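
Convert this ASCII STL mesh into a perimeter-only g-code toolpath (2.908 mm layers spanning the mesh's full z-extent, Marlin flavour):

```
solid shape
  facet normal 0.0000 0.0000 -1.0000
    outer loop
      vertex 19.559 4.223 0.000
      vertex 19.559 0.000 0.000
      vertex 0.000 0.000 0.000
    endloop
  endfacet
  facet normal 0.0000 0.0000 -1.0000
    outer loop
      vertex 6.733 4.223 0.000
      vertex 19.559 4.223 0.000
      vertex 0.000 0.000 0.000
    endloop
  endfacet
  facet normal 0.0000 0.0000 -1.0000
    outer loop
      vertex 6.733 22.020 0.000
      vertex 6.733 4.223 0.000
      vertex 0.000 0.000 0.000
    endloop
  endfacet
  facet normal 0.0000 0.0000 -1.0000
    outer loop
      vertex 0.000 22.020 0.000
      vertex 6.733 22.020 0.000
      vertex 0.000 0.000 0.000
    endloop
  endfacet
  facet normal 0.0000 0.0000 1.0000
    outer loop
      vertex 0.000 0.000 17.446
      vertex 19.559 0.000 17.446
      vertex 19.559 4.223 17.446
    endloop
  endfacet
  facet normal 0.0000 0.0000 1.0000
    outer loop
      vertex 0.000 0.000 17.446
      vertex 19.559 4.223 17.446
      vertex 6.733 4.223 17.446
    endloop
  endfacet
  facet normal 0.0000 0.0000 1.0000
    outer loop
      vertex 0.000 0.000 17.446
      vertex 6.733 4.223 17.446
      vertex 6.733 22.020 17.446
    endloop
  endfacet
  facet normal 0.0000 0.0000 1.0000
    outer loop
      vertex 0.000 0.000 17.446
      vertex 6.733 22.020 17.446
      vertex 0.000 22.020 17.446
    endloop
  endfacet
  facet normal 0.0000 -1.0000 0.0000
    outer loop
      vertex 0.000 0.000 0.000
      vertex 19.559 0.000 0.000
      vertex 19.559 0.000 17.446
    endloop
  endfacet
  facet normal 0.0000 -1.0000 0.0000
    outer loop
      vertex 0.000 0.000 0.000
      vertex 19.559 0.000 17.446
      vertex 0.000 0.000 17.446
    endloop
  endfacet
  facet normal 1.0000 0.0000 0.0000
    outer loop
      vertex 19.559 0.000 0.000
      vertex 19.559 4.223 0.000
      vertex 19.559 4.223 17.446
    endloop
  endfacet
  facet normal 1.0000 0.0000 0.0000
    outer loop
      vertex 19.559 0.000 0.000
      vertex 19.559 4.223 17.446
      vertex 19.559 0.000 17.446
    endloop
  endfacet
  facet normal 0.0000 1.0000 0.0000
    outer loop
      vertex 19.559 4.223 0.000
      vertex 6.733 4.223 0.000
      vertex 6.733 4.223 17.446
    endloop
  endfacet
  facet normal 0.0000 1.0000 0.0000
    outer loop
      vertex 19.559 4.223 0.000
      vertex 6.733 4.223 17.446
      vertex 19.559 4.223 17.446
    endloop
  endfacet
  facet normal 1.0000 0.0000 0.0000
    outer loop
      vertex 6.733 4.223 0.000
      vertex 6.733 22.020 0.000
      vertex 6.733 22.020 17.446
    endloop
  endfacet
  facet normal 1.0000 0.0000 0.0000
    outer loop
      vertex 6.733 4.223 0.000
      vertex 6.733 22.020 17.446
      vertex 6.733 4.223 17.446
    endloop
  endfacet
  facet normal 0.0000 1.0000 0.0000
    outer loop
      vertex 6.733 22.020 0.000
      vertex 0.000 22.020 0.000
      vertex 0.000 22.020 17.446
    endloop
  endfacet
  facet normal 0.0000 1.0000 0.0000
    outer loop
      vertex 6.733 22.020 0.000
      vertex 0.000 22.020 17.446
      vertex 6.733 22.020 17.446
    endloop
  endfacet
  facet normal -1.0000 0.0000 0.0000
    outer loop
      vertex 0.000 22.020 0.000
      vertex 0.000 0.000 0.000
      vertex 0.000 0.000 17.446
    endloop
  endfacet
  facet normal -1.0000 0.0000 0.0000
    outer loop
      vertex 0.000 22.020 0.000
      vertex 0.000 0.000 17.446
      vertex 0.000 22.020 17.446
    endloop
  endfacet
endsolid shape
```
; perimeter-only toolpath
G21 ; units = mm
G90 ; absolute positioning
G28 ; home
; layer 1
G0 Z2.908
G0 X0.000 Y0.000
G1 X19.559 Y0.000
G1 X19.559 Y4.223
G1 X6.733 Y4.223
G1 X6.733 Y22.020
G1 X0.000 Y22.020
G1 X0.000 Y0.000
; layer 2
G0 Z5.815
G0 X0.000 Y0.000
G1 X19.559 Y0.000
G1 X19.559 Y4.223
G1 X6.733 Y4.223
G1 X6.733 Y22.020
G1 X0.000 Y22.020
G1 X0.000 Y0.000
; layer 3
G0 Z8.723
G0 X0.000 Y0.000
G1 X19.559 Y0.000
G1 X19.559 Y4.223
G1 X6.733 Y4.223
G1 X6.733 Y22.020
G1 X0.000 Y22.020
G1 X0.000 Y0.000
; layer 4
G0 Z11.631
G0 X0.000 Y0.000
G1 X19.559 Y0.000
G1 X19.559 Y4.223
G1 X6.733 Y4.223
G1 X6.733 Y22.020
G1 X0.000 Y22.020
G1 X0.000 Y0.000
; layer 5
G0 Z14.538
G0 X0.000 Y0.000
G1 X19.559 Y0.000
G1 X19.559 Y4.223
G1 X6.733 Y4.223
G1 X6.733 Y22.020
G1 X0.000 Y22.020
G1 X0.000 Y0.000
; layer 6
G0 Z17.446
G0 X0.000 Y0.000
G1 X19.559 Y0.000
G1 X19.559 Y4.223
G1 X6.733 Y4.223
G1 X6.733 Y22.020
G1 X0.000 Y22.020
G1 X0.000 Y0.000
M2 ; end

The solid is an L-shaped prism: outer 19.6 × 22 mm, arm thicknesses ≈ 4.22 mm (horizontal) and 6.73 mm (vertical), extruded 17.4 mm in z. Slicing at Δz = 2.908 mm — 6 equal slices spanning the solid's height, so layer i sits at z = i·h/6 — gives 6 non-empty perimeters. Each is a 6-segment closed polygon; G0 lifts to the layer z and rapids to the start vertex, then G1 traces the edges.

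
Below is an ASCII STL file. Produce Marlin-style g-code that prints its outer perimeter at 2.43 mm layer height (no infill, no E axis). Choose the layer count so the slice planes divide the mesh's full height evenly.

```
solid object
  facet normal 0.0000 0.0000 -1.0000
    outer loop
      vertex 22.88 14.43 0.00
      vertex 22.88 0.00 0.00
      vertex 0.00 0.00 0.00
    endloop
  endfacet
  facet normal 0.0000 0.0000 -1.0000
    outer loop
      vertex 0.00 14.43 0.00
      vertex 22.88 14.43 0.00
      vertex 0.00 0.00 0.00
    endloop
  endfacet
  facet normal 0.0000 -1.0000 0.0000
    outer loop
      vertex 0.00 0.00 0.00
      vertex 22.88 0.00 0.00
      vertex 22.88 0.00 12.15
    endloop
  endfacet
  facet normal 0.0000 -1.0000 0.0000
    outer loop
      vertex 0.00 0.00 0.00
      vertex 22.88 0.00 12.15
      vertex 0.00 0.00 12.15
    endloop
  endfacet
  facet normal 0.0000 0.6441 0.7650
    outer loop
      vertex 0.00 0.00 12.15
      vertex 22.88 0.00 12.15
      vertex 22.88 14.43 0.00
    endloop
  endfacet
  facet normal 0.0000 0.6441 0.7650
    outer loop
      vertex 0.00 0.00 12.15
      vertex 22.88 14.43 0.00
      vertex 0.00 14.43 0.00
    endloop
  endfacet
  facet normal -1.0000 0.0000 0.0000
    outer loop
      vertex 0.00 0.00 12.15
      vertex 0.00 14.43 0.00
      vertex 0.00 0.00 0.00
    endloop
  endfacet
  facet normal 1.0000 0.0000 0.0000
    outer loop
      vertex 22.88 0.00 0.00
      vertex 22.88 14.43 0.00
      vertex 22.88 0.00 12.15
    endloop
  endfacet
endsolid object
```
; perimeter-only toolpath
G21 ; units = mm
G90 ; absolute positioning
G28 ; home
; layer 1
G0 Z2.43
G0 X0.00 Y0.00
G1 X22.88 Y0.00
G1 X22.88 Y11.54
G1 X0.00 Y11.54
G1 X0.00 Y0.00
; layer 2
G0 Z4.86
G0 X0.00 Y0.00
G1 X22.88 Y0.00
G1 X22.88 Y8.66
G1 X0.00 Y8.66
G1 X0.00 Y0.00
; layer 3
G0 Z7.29
G0 X0.00 Y0.00
G1 X22.88 Y0.00
G1 X22.88 Y5.77
G1 X0.00 Y5.77
G1 X0.00 Y0.00
; layer 4
G0 Z9.72
G0 X0.00 Y0.00
G1 X22.88 Y0.00
G1 X22.88 Y2.89
G1 X0.00 Y2.89
G1 X0.00 Y0.00
M2 ; end

The solid is a wedge (ramp): 22.9 × 14.4 mm base, rising to 12.2 mm along the y=0 edge and sloping linearly to z=0 at y=14.4. Slicing at Δz = 2.43 mm — 5 equal slices spanning the solid's height, so layer i sits at z = i·h/5 — gives 4 non-empty perimeters. Each is a 4-segment closed polygon; G0 lifts to the layer z and rapids to the start vertex, then G1 traces the edges. The cross-section shrinks linearly with z (the slice at the apex is degenerate and omitted).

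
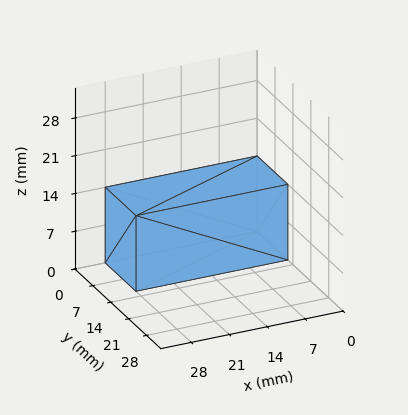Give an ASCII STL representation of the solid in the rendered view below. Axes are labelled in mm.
Reading the render: the shape is a rectangular box, roughly 28 × 12 mm footprint and 14 mm tall (dimensions read to the nearest mm from the axis ticks). For the STL, each face is triangulated and given an outward normal.

solid part
  facet normal 0.0000 0.0000 -1.0000
    outer loop
      vertex 28.00 12.00 0.00
      vertex 28.00 0.00 0.00
      vertex 0.00 0.00 0.00
    endloop
  endfacet
  facet normal 0.0000 0.0000 -1.0000
    outer loop
      vertex 0.00 12.00 0.00
      vertex 28.00 12.00 0.00
      vertex 0.00 0.00 0.00
    endloop
  endfacet
  facet normal 0.0000 0.0000 1.0000
    outer loop
      vertex 0.00 0.00 14.00
      vertex 28.00 0.00 14.00
      vertex 28.00 12.00 14.00
    endloop
  endfacet
  facet normal 0.0000 0.0000 1.0000
    outer loop
      vertex 0.00 0.00 14.00
      vertex 28.00 12.00 14.00
      vertex 0.00 12.00 14.00
    endloop
  endfacet
  facet normal 0.0000 -1.0000 0.0000
    outer loop
      vertex 0.00 0.00 0.00
      vertex 28.00 0.00 0.00
      vertex 28.00 0.00 14.00
    endloop
  endfacet
  facet normal 0.0000 -1.0000 0.0000
    outer loop
      vertex 0.00 0.00 0.00
      vertex 28.00 0.00 14.00
      vertex 0.00 0.00 14.00
    endloop
  endfacet
  facet normal 0.0000 1.0000 0.0000
    outer loop
      vertex 28.00 12.00 14.00
      vertex 28.00 12.00 0.00
      vertex 0.00 12.00 0.00
    endloop
  endfacet
  facet normal 0.0000 1.0000 0.0000
    outer loop
      vertex 0.00 12.00 14.00
      vertex 28.00 12.00 14.00
      vertex 0.00 12.00 0.00
    endloop
  endfacet
  facet normal -1.0000 0.0000 0.0000
    outer loop
      vertex 0.00 12.00 14.00
      vertex 0.00 12.00 0.00
      vertex 0.00 0.00 0.00
    endloop
  endfacet
  facet normal -1.0000 0.0000 0.0000
    outer loop
      vertex 0.00 0.00 14.00
      vertex 0.00 12.00 14.00
      vertex 0.00 0.00 0.00
    endloop
  endfacet
  facet normal 1.0000 0.0000 0.0000
    outer loop
      vertex 28.00 0.00 0.00
      vertex 28.00 12.00 0.00
      vertex 28.00 12.00 14.00
    endloop
  endfacet
  facet normal 1.0000 0.0000 0.0000
    outer loop
      vertex 28.00 0.00 0.00
      vertex 28.00 12.00 14.00
      vertex 28.00 0.00 14.00
    endloop
  endfacet
endsolid part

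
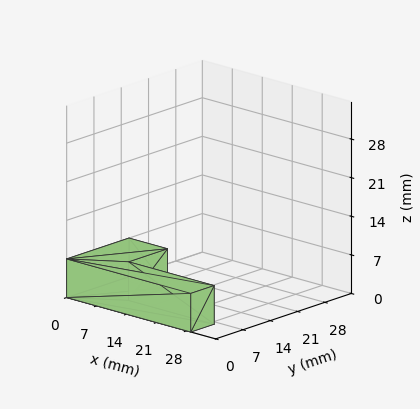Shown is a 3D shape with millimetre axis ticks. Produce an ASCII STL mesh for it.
Reading the render: the shape is an L-shaped prism: outer 29 × 16 mm, arm thicknesses ≈ 6 mm (horizontal) and 9 mm (vertical), extruded 7 mm in z (dimensions read to the nearest mm from the axis ticks). For the STL, each face is triangulated and given an outward normal.

solid part
  facet normal 0.0000 0.0000 -1.0000
    outer loop
      vertex 29.0 6.0 0.0
      vertex 29.0 0.0 0.0
      vertex 0.0 0.0 0.0
    endloop
  endfacet
  facet normal 0.0000 0.0000 -1.0000
    outer loop
      vertex 9.0 6.0 0.0
      vertex 29.0 6.0 0.0
      vertex 0.0 0.0 0.0
    endloop
  endfacet
  facet normal 0.0000 0.0000 -1.0000
    outer loop
      vertex 9.0 16.0 0.0
      vertex 9.0 6.0 0.0
      vertex 0.0 0.0 0.0
    endloop
  endfacet
  facet normal 0.0000 0.0000 -1.0000
    outer loop
      vertex 0.0 16.0 0.0
      vertex 9.0 16.0 0.0
      vertex 0.0 0.0 0.0
    endloop
  endfacet
  facet normal 0.0000 0.0000 1.0000
    outer loop
      vertex 0.0 0.0 7.0
      vertex 29.0 0.0 7.0
      vertex 29.0 6.0 7.0
    endloop
  endfacet
  facet normal 0.0000 0.0000 1.0000
    outer loop
      vertex 0.0 0.0 7.0
      vertex 29.0 6.0 7.0
      vertex 9.0 6.0 7.0
    endloop
  endfacet
  facet normal 0.0000 0.0000 1.0000
    outer loop
      vertex 0.0 0.0 7.0
      vertex 9.0 6.0 7.0
      vertex 9.0 16.0 7.0
    endloop
  endfacet
  facet normal 0.0000 0.0000 1.0000
    outer loop
      vertex 0.0 0.0 7.0
      vertex 9.0 16.0 7.0
      vertex 0.0 16.0 7.0
    endloop
  endfacet
  facet normal 0.0000 -1.0000 0.0000
    outer loop
      vertex 0.0 0.0 0.0
      vertex 29.0 0.0 0.0
      vertex 29.0 0.0 7.0
    endloop
  endfacet
  facet normal 0.0000 -1.0000 0.0000
    outer loop
      vertex 0.0 0.0 0.0
      vertex 29.0 0.0 7.0
      vertex 0.0 0.0 7.0
    endloop
  endfacet
  facet normal 1.0000 0.0000 0.0000
    outer loop
      vertex 29.0 0.0 0.0
      vertex 29.0 6.0 0.0
      vertex 29.0 6.0 7.0
    endloop
  endfacet
  facet normal 1.0000 0.0000 0.0000
    outer loop
      vertex 29.0 0.0 0.0
      vertex 29.0 6.0 7.0
      vertex 29.0 0.0 7.0
    endloop
  endfacet
  facet normal 0.0000 1.0000 0.0000
    outer loop
      vertex 29.0 6.0 0.0
      vertex 9.0 6.0 0.0
      vertex 9.0 6.0 7.0
    endloop
  endfacet
  facet normal 0.0000 1.0000 0.0000
    outer loop
      vertex 29.0 6.0 0.0
      vertex 9.0 6.0 7.0
      vertex 29.0 6.0 7.0
    endloop
  endfacet
  facet normal 1.0000 0.0000 0.0000
    outer loop
      vertex 9.0 6.0 0.0
      vertex 9.0 16.0 0.0
      vertex 9.0 16.0 7.0
    endloop
  endfacet
  facet normal 1.0000 0.0000 0.0000
    outer loop
      vertex 9.0 6.0 0.0
      vertex 9.0 16.0 7.0
      vertex 9.0 6.0 7.0
    endloop
  endfacet
  facet normal 0.0000 1.0000 0.0000
    outer loop
      vertex 9.0 16.0 0.0
      vertex 0.0 16.0 0.0
      vertex 0.0 16.0 7.0
    endloop
  endfacet
  facet normal 0.0000 1.0000 0.0000
    outer loop
      vertex 9.0 16.0 0.0
      vertex 0.0 16.0 7.0
      vertex 9.0 16.0 7.0
    endloop
  endfacet
  facet normal -1.0000 0.0000 0.0000
    outer loop
      vertex 0.0 16.0 0.0
      vertex 0.0 0.0 0.0
      vertex 0.0 0.0 7.0
    endloop
  endfacet
  facet normal -1.0000 0.0000 0.0000
    outer loop
      vertex 0.0 16.0 0.0
      vertex 0.0 0.0 7.0
      vertex 0.0 16.0 7.0
    endloop
  endfacet
endsolid part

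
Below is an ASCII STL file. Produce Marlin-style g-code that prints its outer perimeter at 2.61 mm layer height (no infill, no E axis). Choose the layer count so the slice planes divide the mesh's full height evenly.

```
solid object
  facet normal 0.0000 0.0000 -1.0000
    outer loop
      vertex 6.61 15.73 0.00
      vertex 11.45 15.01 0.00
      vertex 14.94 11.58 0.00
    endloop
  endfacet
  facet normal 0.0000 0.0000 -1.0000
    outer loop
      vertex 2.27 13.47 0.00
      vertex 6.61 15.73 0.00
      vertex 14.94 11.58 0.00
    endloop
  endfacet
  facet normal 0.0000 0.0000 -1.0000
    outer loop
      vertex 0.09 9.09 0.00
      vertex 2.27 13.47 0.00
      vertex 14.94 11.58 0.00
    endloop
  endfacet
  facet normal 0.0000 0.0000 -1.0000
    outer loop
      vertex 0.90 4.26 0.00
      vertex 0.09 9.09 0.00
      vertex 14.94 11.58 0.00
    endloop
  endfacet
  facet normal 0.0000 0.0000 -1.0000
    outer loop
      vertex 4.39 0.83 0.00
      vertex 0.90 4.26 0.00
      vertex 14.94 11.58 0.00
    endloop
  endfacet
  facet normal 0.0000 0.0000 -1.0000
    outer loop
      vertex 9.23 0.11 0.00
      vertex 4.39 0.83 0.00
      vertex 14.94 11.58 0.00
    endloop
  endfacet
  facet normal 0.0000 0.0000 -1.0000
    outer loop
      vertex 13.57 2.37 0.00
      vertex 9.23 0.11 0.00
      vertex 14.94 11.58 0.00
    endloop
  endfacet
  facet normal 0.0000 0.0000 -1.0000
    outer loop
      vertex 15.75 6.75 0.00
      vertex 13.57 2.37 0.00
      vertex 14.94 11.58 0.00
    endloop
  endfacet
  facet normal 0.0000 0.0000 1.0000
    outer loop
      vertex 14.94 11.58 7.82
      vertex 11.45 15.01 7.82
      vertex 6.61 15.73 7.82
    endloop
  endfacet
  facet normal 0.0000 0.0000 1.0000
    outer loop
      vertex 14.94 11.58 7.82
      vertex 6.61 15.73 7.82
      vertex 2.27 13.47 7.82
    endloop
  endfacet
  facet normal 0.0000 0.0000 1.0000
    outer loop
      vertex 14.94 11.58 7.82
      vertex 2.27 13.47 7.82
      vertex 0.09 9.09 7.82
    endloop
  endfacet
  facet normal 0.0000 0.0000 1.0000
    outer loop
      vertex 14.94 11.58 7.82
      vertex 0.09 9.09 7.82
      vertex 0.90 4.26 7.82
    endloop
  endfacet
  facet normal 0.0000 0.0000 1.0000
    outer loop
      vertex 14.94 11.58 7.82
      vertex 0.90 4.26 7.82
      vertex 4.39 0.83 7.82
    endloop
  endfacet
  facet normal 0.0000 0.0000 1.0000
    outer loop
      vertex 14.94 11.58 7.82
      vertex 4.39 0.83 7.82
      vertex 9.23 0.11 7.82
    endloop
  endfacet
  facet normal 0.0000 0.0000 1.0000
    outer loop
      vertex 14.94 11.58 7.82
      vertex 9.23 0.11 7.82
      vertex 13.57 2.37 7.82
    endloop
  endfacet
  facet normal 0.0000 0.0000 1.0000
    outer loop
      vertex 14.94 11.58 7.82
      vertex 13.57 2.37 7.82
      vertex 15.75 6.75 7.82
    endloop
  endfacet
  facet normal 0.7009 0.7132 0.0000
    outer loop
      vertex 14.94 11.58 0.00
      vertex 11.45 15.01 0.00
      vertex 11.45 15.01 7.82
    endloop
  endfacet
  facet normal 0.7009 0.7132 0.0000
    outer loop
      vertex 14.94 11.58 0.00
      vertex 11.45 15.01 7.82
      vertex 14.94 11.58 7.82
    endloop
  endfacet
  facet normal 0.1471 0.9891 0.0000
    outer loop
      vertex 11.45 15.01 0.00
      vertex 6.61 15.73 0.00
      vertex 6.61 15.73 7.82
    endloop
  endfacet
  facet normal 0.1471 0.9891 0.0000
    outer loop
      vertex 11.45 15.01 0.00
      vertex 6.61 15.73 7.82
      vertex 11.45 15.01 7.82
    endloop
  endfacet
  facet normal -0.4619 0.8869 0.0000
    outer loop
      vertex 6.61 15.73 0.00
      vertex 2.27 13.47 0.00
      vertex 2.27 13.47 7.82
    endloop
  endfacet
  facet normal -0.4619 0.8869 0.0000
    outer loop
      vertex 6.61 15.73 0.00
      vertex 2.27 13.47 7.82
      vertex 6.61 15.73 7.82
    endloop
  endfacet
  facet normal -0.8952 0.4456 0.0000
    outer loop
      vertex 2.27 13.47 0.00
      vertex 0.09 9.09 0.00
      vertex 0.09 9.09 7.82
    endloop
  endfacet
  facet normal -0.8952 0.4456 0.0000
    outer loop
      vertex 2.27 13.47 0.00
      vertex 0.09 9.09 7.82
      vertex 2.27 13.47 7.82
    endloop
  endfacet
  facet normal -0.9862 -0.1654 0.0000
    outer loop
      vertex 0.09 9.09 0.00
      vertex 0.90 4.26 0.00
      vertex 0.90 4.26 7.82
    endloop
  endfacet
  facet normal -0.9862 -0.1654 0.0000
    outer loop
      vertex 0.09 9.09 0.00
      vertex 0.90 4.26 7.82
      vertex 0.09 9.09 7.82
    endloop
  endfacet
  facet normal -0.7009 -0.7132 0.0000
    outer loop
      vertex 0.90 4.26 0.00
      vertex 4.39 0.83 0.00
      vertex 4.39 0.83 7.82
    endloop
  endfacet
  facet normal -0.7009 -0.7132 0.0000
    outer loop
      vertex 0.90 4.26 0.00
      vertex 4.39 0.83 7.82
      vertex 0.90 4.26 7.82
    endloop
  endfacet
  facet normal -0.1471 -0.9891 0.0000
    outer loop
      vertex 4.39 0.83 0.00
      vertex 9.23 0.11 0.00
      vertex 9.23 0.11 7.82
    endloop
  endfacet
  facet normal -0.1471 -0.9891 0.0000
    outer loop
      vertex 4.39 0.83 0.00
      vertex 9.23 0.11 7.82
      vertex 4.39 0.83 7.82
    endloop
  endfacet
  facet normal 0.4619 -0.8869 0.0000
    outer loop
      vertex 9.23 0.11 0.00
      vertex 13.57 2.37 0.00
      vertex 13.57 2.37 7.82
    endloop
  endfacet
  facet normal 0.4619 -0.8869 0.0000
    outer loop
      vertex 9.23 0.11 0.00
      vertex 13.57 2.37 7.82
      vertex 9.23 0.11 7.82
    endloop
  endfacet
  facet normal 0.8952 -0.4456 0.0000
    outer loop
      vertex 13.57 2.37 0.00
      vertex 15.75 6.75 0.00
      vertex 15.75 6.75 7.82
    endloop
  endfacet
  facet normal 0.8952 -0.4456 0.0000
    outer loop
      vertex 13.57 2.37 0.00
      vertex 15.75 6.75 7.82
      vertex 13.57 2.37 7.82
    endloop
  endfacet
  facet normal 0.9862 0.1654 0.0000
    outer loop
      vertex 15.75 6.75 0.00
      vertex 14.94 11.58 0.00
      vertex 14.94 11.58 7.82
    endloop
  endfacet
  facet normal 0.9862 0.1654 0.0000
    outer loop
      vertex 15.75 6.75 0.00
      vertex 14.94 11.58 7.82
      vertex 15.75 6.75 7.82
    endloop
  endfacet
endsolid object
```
; perimeter-only toolpath
G21 ; units = mm
G90 ; absolute positioning
G28 ; home
; layer 1
G0 Z2.61
G0 X14.94 Y11.58
G1 X11.45 Y15.01
G1 X6.61 Y15.73
G1 X2.27 Y13.47
G1 X0.09 Y9.09
G1 X0.90 Y4.26
G1 X4.39 Y0.83
G1 X9.23 Y0.11
G1 X13.57 Y2.37
G1 X15.75 Y6.75
G1 X14.94 Y11.58
; layer 2
G0 Z5.21
G0 X14.94 Y11.58
G1 X11.45 Y15.01
G1 X6.61 Y15.73
G1 X2.27 Y13.47
G1 X0.09 Y9.09
G1 X0.90 Y4.26
G1 X4.39 Y0.83
G1 X9.23 Y0.11
G1 X13.57 Y2.37
G1 X15.75 Y6.75
G1 X14.94 Y11.58
; layer 3
G0 Z7.82
G0 X14.94 Y11.58
G1 X11.45 Y15.01
G1 X6.61 Y15.73
G1 X2.27 Y13.47
G1 X0.09 Y9.09
G1 X0.90 Y4.26
G1 X4.39 Y0.83
G1 X9.23 Y0.11
G1 X13.57 Y2.37
G1 X15.75 Y6.75
G1 X14.94 Y11.58
M2 ; end

The solid is a regular 10-sided prism (a cylinder approximated with 10 flat sides), circumscribed radius ≈ 7.92 mm, height ≈ 7.82 mm. Slicing at Δz = 2.61 mm — 3 equal slices spanning the solid's height, so layer i sits at z = i·h/3 — gives 3 non-empty perimeters. Each is a 10-segment closed polygon; G0 lifts to the layer z and rapids to the start vertex, then G1 traces the edges.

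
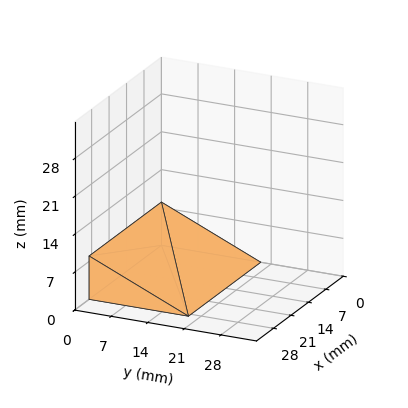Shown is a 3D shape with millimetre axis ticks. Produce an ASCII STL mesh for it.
Reading the render: the shape is a wedge (ramp): 29 × 19 mm base, rising to 8 mm along the y=0 edge and sloping linearly to z=0 at y=19 (dimensions read to the nearest mm from the axis ticks). For the STL, each face is triangulated and given an outward normal.

solid part
  facet normal 0.0000 0.0000 -1.0000
    outer loop
      vertex 29.0 19.0 0.0
      vertex 29.0 0.0 0.0
      vertex 0.0 0.0 0.0
    endloop
  endfacet
  facet normal 0.0000 0.0000 -1.0000
    outer loop
      vertex 0.0 19.0 0.0
      vertex 29.0 19.0 0.0
      vertex 0.0 0.0 0.0
    endloop
  endfacet
  facet normal 0.0000 -1.0000 0.0000
    outer loop
      vertex 0.0 0.0 0.0
      vertex 29.0 0.0 0.0
      vertex 29.0 0.0 8.0
    endloop
  endfacet
  facet normal 0.0000 -1.0000 0.0000
    outer loop
      vertex 0.0 0.0 0.0
      vertex 29.0 0.0 8.0
      vertex 0.0 0.0 8.0
    endloop
  endfacet
  facet normal 0.0000 0.3881 0.9216
    outer loop
      vertex 0.0 0.0 8.0
      vertex 29.0 0.0 8.0
      vertex 29.0 19.0 0.0
    endloop
  endfacet
  facet normal 0.0000 0.3881 0.9216
    outer loop
      vertex 0.0 0.0 8.0
      vertex 29.0 19.0 0.0
      vertex 0.0 19.0 0.0
    endloop
  endfacet
  facet normal -1.0000 0.0000 0.0000
    outer loop
      vertex 0.0 0.0 8.0
      vertex 0.0 19.0 0.0
      vertex 0.0 0.0 0.0
    endloop
  endfacet
  facet normal 1.0000 0.0000 0.0000
    outer loop
      vertex 29.0 0.0 0.0
      vertex 29.0 19.0 0.0
      vertex 29.0 0.0 8.0
    endloop
  endfacet
endsolid part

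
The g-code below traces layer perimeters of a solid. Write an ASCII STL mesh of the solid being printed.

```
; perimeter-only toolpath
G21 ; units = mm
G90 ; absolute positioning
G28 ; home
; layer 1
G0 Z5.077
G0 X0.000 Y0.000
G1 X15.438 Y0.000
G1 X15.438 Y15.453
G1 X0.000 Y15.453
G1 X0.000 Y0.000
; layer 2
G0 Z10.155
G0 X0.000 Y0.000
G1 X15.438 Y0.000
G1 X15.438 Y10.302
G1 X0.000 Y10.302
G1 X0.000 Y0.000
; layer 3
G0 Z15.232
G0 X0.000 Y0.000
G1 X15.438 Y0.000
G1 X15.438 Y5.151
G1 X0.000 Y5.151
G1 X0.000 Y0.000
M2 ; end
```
solid part
  facet normal 0.0000 0.0000 -1.0000
    outer loop
      vertex 15.438 20.604 0.000
      vertex 15.438 0.000 0.000
      vertex 0.000 0.000 0.000
    endloop
  endfacet
  facet normal 0.0000 0.0000 -1.0000
    outer loop
      vertex 0.000 20.604 0.000
      vertex 15.438 20.604 0.000
      vertex 0.000 0.000 0.000
    endloop
  endfacet
  facet normal 0.0000 -1.0000 0.0000
    outer loop
      vertex 0.000 0.000 0.000
      vertex 15.438 0.000 0.000
      vertex 15.438 0.000 20.309
    endloop
  endfacet
  facet normal 0.0000 -1.0000 0.0000
    outer loop
      vertex 0.000 0.000 0.000
      vertex 15.438 0.000 20.309
      vertex 0.000 0.000 20.309
    endloop
  endfacet
  facet normal 0.0000 0.7020 0.7122
    outer loop
      vertex 0.000 0.000 20.309
      vertex 15.438 0.000 20.309
      vertex 15.438 20.604 0.000
    endloop
  endfacet
  facet normal 0.0000 0.7020 0.7122
    outer loop
      vertex 0.000 0.000 20.309
      vertex 15.438 20.604 0.000
      vertex 0.000 20.604 0.000
    endloop
  endfacet
  facet normal -1.0000 0.0000 0.0000
    outer loop
      vertex 0.000 0.000 20.309
      vertex 0.000 20.604 0.000
      vertex 0.000 0.000 0.000
    endloop
  endfacet
  facet normal 1.0000 0.0000 0.0000
    outer loop
      vertex 15.438 0.000 0.000
      vertex 15.438 20.604 0.000
      vertex 15.438 0.000 20.309
    endloop
  endfacet
endsolid part

The G0 Z moves step by Δz≈5.077 mm. The G1 loops shrink linearly with z, so the solid tapers from its base footprint up to z≈20.3. Closing with a flat bottom cap and the tapered top and triangulating gives 8 facets — a wedge (ramp): 15.4 × 20.6 mm base, rising to 20.3 mm along the y=0 edge and sloping linearly to z=0 at y=20.6.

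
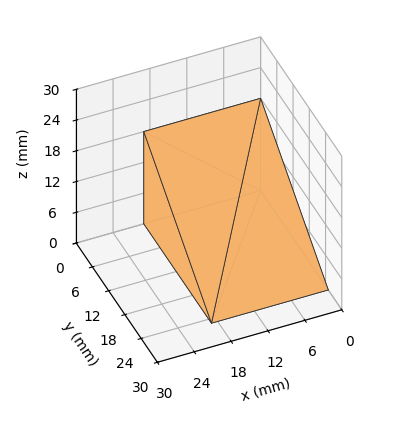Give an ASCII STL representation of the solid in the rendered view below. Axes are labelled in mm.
Reading the render: the shape is a wedge (ramp): 19 × 25 mm base, rising to 18 mm along the y=0 edge and sloping linearly to z=0 at y=25 (dimensions read to the nearest mm from the axis ticks). For the STL, each face is triangulated and given an outward normal.

solid part
  facet normal 0.0000 0.0000 -1.0000
    outer loop
      vertex 19.0 25.0 0.0
      vertex 19.0 0.0 0.0
      vertex 0.0 0.0 0.0
    endloop
  endfacet
  facet normal 0.0000 0.0000 -1.0000
    outer loop
      vertex 0.0 25.0 0.0
      vertex 19.0 25.0 0.0
      vertex 0.0 0.0 0.0
    endloop
  endfacet
  facet normal 0.0000 -1.0000 0.0000
    outer loop
      vertex 0.0 0.0 0.0
      vertex 19.0 0.0 0.0
      vertex 19.0 0.0 18.0
    endloop
  endfacet
  facet normal 0.0000 -1.0000 0.0000
    outer loop
      vertex 0.0 0.0 0.0
      vertex 19.0 0.0 18.0
      vertex 0.0 0.0 18.0
    endloop
  endfacet
  facet normal 0.0000 0.5843 0.8115
    outer loop
      vertex 0.0 0.0 18.0
      vertex 19.0 0.0 18.0
      vertex 19.0 25.0 0.0
    endloop
  endfacet
  facet normal 0.0000 0.5843 0.8115
    outer loop
      vertex 0.0 0.0 18.0
      vertex 19.0 25.0 0.0
      vertex 0.0 25.0 0.0
    endloop
  endfacet
  facet normal -1.0000 0.0000 0.0000
    outer loop
      vertex 0.0 0.0 18.0
      vertex 0.0 25.0 0.0
      vertex 0.0 0.0 0.0
    endloop
  endfacet
  facet normal 1.0000 0.0000 0.0000
    outer loop
      vertex 19.0 0.0 0.0
      vertex 19.0 25.0 0.0
      vertex 19.0 0.0 18.0
    endloop
  endfacet
endsolid part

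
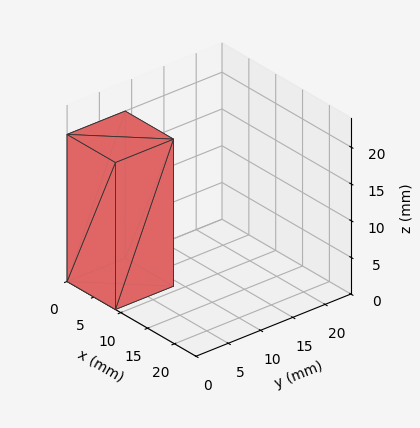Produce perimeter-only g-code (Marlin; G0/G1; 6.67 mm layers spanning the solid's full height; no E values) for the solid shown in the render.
Reading the render: the shape is a rectangular box, roughly 9 × 9 mm footprint and 20 mm tall (dimensions read to the nearest mm from the axis ticks). For the g-code, the solid's height is divided into equal slices at the stated Δz and each level perimeter traced with G1 moves after a G0 lift.

; perimeter-only toolpath
G21 ; units = mm
G90 ; absolute positioning
G28 ; home
; layer 1
G0 Z6.67
G0 X0.00 Y0.00
G1 X9.00 Y0.00
G1 X9.00 Y9.00
G1 X0.00 Y9.00
G1 X0.00 Y0.00
; layer 2
G0 Z13.33
G0 X0.00 Y0.00
G1 X9.00 Y0.00
G1 X9.00 Y9.00
G1 X0.00 Y9.00
G1 X0.00 Y0.00
; layer 3
G0 Z20.00
G0 X0.00 Y0.00
G1 X9.00 Y0.00
G1 X9.00 Y9.00
G1 X0.00 Y9.00
G1 X0.00 Y0.00
M2 ; end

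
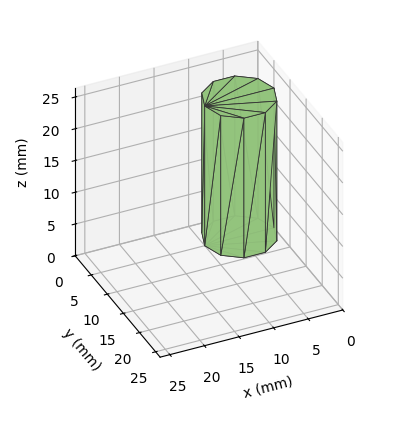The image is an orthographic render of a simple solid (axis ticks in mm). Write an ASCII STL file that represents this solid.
Reading the render: the shape is a regular 10-sided prism (a cylinder approximated with 10 flat sides), circumscribed radius ≈ 5 mm, height ≈ 22 mm (dimensions read to the nearest mm from the axis ticks). For the STL, each face is triangulated and given an outward normal.

solid part
  facet normal 0.0000 0.0000 -1.0000
    outer loop
      vertex 6.55 9.76 0.00
      vertex 9.05 7.94 0.00
      vertex 10.00 5.00 0.00
    endloop
  endfacet
  facet normal 0.0000 0.0000 -1.0000
    outer loop
      vertex 3.45 9.76 0.00
      vertex 6.55 9.76 0.00
      vertex 10.00 5.00 0.00
    endloop
  endfacet
  facet normal 0.0000 0.0000 -1.0000
    outer loop
      vertex 0.95 7.94 0.00
      vertex 3.45 9.76 0.00
      vertex 10.00 5.00 0.00
    endloop
  endfacet
  facet normal 0.0000 0.0000 -1.0000
    outer loop
      vertex 0.00 5.00 0.00
      vertex 0.95 7.94 0.00
      vertex 10.00 5.00 0.00
    endloop
  endfacet
  facet normal 0.0000 0.0000 -1.0000
    outer loop
      vertex 0.95 2.06 0.00
      vertex 0.00 5.00 0.00
      vertex 10.00 5.00 0.00
    endloop
  endfacet
  facet normal 0.0000 0.0000 -1.0000
    outer loop
      vertex 3.45 0.24 0.00
      vertex 0.95 2.06 0.00
      vertex 10.00 5.00 0.00
    endloop
  endfacet
  facet normal 0.0000 0.0000 -1.0000
    outer loop
      vertex 6.55 0.24 0.00
      vertex 3.45 0.24 0.00
      vertex 10.00 5.00 0.00
    endloop
  endfacet
  facet normal 0.0000 0.0000 -1.0000
    outer loop
      vertex 9.05 2.06 0.00
      vertex 6.55 0.24 0.00
      vertex 10.00 5.00 0.00
    endloop
  endfacet
  facet normal 0.0000 0.0000 1.0000
    outer loop
      vertex 10.00 5.00 22.00
      vertex 9.05 7.94 22.00
      vertex 6.55 9.76 22.00
    endloop
  endfacet
  facet normal 0.0000 0.0000 1.0000
    outer loop
      vertex 10.00 5.00 22.00
      vertex 6.55 9.76 22.00
      vertex 3.45 9.76 22.00
    endloop
  endfacet
  facet normal 0.0000 0.0000 1.0000
    outer loop
      vertex 10.00 5.00 22.00
      vertex 3.45 9.76 22.00
      vertex 0.95 7.94 22.00
    endloop
  endfacet
  facet normal 0.0000 0.0000 1.0000
    outer loop
      vertex 10.00 5.00 22.00
      vertex 0.95 7.94 22.00
      vertex 0.00 5.00 22.00
    endloop
  endfacet
  facet normal 0.0000 0.0000 1.0000
    outer loop
      vertex 10.00 5.00 22.00
      vertex 0.00 5.00 22.00
      vertex 0.95 2.06 22.00
    endloop
  endfacet
  facet normal 0.0000 0.0000 1.0000
    outer loop
      vertex 10.00 5.00 22.00
      vertex 0.95 2.06 22.00
      vertex 3.45 0.24 22.00
    endloop
  endfacet
  facet normal 0.0000 0.0000 1.0000
    outer loop
      vertex 10.00 5.00 22.00
      vertex 3.45 0.24 22.00
      vertex 6.55 0.24 22.00
    endloop
  endfacet
  facet normal 0.0000 0.0000 1.0000
    outer loop
      vertex 10.00 5.00 22.00
      vertex 6.55 0.24 22.00
      vertex 9.05 2.06 22.00
    endloop
  endfacet
  facet normal 0.9516 0.3075 0.0000
    outer loop
      vertex 10.00 5.00 0.00
      vertex 9.05 7.94 0.00
      vertex 9.05 7.94 22.00
    endloop
  endfacet
  facet normal 0.9516 0.3075 0.0000
    outer loop
      vertex 10.00 5.00 0.00
      vertex 9.05 7.94 22.00
      vertex 10.00 5.00 22.00
    endloop
  endfacet
  facet normal 0.5886 0.8085 0.0000
    outer loop
      vertex 9.05 7.94 0.00
      vertex 6.55 9.76 0.00
      vertex 6.55 9.76 22.00
    endloop
  endfacet
  facet normal 0.5886 0.8085 0.0000
    outer loop
      vertex 9.05 7.94 0.00
      vertex 6.55 9.76 22.00
      vertex 9.05 7.94 22.00
    endloop
  endfacet
  facet normal 0.0000 1.0000 0.0000
    outer loop
      vertex 6.55 9.76 0.00
      vertex 3.45 9.76 0.00
      vertex 3.45 9.76 22.00
    endloop
  endfacet
  facet normal 0.0000 1.0000 0.0000
    outer loop
      vertex 6.55 9.76 0.00
      vertex 3.45 9.76 22.00
      vertex 6.55 9.76 22.00
    endloop
  endfacet
  facet normal -0.5886 0.8085 0.0000
    outer loop
      vertex 3.45 9.76 0.00
      vertex 0.95 7.94 0.00
      vertex 0.95 7.94 22.00
    endloop
  endfacet
  facet normal -0.5886 0.8085 0.0000
    outer loop
      vertex 3.45 9.76 0.00
      vertex 0.95 7.94 22.00
      vertex 3.45 9.76 22.00
    endloop
  endfacet
  facet normal -0.9516 0.3075 0.0000
    outer loop
      vertex 0.95 7.94 0.00
      vertex 0.00 5.00 0.00
      vertex 0.00 5.00 22.00
    endloop
  endfacet
  facet normal -0.9516 0.3075 0.0000
    outer loop
      vertex 0.95 7.94 0.00
      vertex 0.00 5.00 22.00
      vertex 0.95 7.94 22.00
    endloop
  endfacet
  facet normal -0.9516 -0.3075 0.0000
    outer loop
      vertex 0.00 5.00 0.00
      vertex 0.95 2.06 0.00
      vertex 0.95 2.06 22.00
    endloop
  endfacet
  facet normal -0.9516 -0.3075 0.0000
    outer loop
      vertex 0.00 5.00 0.00
      vertex 0.95 2.06 22.00
      vertex 0.00 5.00 22.00
    endloop
  endfacet
  facet normal -0.5886 -0.8085 0.0000
    outer loop
      vertex 0.95 2.06 0.00
      vertex 3.45 0.24 0.00
      vertex 3.45 0.24 22.00
    endloop
  endfacet
  facet normal -0.5886 -0.8085 0.0000
    outer loop
      vertex 0.95 2.06 0.00
      vertex 3.45 0.24 22.00
      vertex 0.95 2.06 22.00
    endloop
  endfacet
  facet normal 0.0000 -1.0000 0.0000
    outer loop
      vertex 3.45 0.24 0.00
      vertex 6.55 0.24 0.00
      vertex 6.55 0.24 22.00
    endloop
  endfacet
  facet normal 0.0000 -1.0000 0.0000
    outer loop
      vertex 3.45 0.24 0.00
      vertex 6.55 0.24 22.00
      vertex 3.45 0.24 22.00
    endloop
  endfacet
  facet normal 0.5886 -0.8085 0.0000
    outer loop
      vertex 6.55 0.24 0.00
      vertex 9.05 2.06 0.00
      vertex 9.05 2.06 22.00
    endloop
  endfacet
  facet normal 0.5886 -0.8085 0.0000
    outer loop
      vertex 6.55 0.24 0.00
      vertex 9.05 2.06 22.00
      vertex 6.55 0.24 22.00
    endloop
  endfacet
  facet normal 0.9516 -0.3075 0.0000
    outer loop
      vertex 9.05 2.06 0.00
      vertex 10.00 5.00 0.00
      vertex 10.00 5.00 22.00
    endloop
  endfacet
  facet normal 0.9516 -0.3075 0.0000
    outer loop
      vertex 9.05 2.06 0.00
      vertex 10.00 5.00 22.00
      vertex 9.05 2.06 22.00
    endloop
  endfacet
endsolid part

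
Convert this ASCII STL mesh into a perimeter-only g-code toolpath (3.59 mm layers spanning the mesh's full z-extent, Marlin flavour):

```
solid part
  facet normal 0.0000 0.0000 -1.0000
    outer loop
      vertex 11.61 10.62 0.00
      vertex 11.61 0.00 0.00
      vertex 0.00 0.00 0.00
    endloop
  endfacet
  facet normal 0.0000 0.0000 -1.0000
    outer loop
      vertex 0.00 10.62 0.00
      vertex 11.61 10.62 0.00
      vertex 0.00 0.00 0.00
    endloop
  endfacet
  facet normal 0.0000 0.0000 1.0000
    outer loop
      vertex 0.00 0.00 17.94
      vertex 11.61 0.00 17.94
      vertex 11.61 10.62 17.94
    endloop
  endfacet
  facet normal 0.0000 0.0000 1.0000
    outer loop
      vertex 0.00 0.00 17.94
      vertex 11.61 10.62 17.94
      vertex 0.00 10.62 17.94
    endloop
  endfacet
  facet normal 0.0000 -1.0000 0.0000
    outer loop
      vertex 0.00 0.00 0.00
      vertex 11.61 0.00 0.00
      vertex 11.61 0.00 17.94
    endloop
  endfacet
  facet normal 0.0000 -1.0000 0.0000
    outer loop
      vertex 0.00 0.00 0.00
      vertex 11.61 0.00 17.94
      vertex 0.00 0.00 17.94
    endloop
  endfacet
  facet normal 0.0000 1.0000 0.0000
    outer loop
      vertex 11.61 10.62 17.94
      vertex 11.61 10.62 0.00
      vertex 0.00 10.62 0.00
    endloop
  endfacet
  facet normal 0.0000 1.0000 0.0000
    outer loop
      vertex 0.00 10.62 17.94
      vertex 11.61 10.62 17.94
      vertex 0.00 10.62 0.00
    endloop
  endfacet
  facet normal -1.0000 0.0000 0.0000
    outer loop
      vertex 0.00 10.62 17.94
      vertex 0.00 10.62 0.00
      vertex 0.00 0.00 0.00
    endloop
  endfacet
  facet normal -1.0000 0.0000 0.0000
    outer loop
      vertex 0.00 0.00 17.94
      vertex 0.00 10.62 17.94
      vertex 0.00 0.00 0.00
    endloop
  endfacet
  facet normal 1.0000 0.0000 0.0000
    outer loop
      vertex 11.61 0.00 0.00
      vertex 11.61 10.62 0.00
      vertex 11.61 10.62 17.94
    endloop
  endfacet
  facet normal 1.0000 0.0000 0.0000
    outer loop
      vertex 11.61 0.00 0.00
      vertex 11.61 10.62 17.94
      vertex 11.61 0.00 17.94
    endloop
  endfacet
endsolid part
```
; perimeter-only toolpath
G21 ; units = mm
G90 ; absolute positioning
G28 ; home
; layer 1
G0 Z3.59
G0 X0.00 Y0.00
G1 X11.61 Y0.00
G1 X11.61 Y10.62
G1 X0.00 Y10.62
G1 X0.00 Y0.00
; layer 2
G0 Z7.18
G0 X0.00 Y0.00
G1 X11.61 Y0.00
G1 X11.61 Y10.62
G1 X0.00 Y10.62
G1 X0.00 Y0.00
; layer 3
G0 Z10.76
G0 X0.00 Y0.00
G1 X11.61 Y0.00
G1 X11.61 Y10.62
G1 X0.00 Y10.62
G1 X0.00 Y0.00
; layer 4
G0 Z14.35
G0 X0.00 Y0.00
G1 X11.61 Y0.00
G1 X11.61 Y10.62
G1 X0.00 Y10.62
G1 X0.00 Y0.00
; layer 5
G0 Z17.94
G0 X0.00 Y0.00
G1 X11.61 Y0.00
G1 X11.61 Y10.62
G1 X0.00 Y10.62
G1 X0.00 Y0.00
M2 ; end

The solid is a rectangular box, roughly 11.6 × 10.6 mm footprint and 17.9 mm tall. Slicing at Δz = 3.59 mm — 5 equal slices spanning the solid's height, so layer i sits at z = i·h/5 — gives 5 non-empty perimeters. Each is a 4-segment closed polygon; G0 lifts to the layer z and rapids to the start vertex, then G1 traces the edges.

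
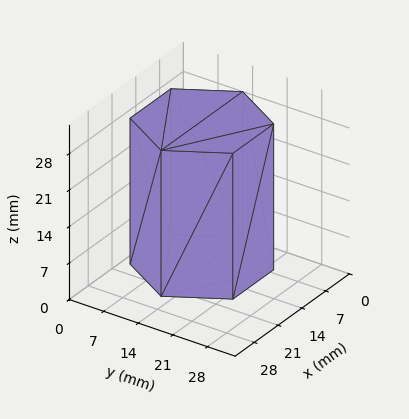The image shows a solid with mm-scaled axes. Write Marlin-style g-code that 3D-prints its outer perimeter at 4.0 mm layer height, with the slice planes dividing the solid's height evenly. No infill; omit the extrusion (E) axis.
Reading the render: the shape is a regular 6-sided prism (a cylinder approximated with 6 flat sides), circumscribed radius ≈ 12 mm, height ≈ 28 mm (dimensions read to the nearest mm from the axis ticks). For the g-code, the solid's height is divided into equal slices at the stated Δz and each level perimeter traced with G1 moves after a G0 lift.

; perimeter-only toolpath
G21 ; units = mm
G90 ; absolute positioning
G28 ; home
; layer 1
G0 Z4.0
G0 X24.0 Y12.0
G1 X18.0 Y22.4
G1 X6.0 Y22.4
G1 X0.0 Y12.0
G1 X6.0 Y1.6
G1 X18.0 Y1.6
G1 X24.0 Y12.0
; layer 2
G0 Z8.0
G0 X24.0 Y12.0
G1 X18.0 Y22.4
G1 X6.0 Y22.4
G1 X0.0 Y12.0
G1 X6.0 Y1.6
G1 X18.0 Y1.6
G1 X24.0 Y12.0
; layer 3
G0 Z12.0
G0 X24.0 Y12.0
G1 X18.0 Y22.4
G1 X6.0 Y22.4
G1 X0.0 Y12.0
G1 X6.0 Y1.6
G1 X18.0 Y1.6
G1 X24.0 Y12.0
; layer 4
G0 Z16.0
G0 X24.0 Y12.0
G1 X18.0 Y22.4
G1 X6.0 Y22.4
G1 X0.0 Y12.0
G1 X6.0 Y1.6
G1 X18.0 Y1.6
G1 X24.0 Y12.0
; layer 5
G0 Z20.0
G0 X24.0 Y12.0
G1 X18.0 Y22.4
G1 X6.0 Y22.4
G1 X0.0 Y12.0
G1 X6.0 Y1.6
G1 X18.0 Y1.6
G1 X24.0 Y12.0
; layer 6
G0 Z24.0
G0 X24.0 Y12.0
G1 X18.0 Y22.4
G1 X6.0 Y22.4
G1 X0.0 Y12.0
G1 X6.0 Y1.6
G1 X18.0 Y1.6
G1 X24.0 Y12.0
; layer 7
G0 Z28.0
G0 X24.0 Y12.0
G1 X18.0 Y22.4
G1 X6.0 Y22.4
G1 X0.0 Y12.0
G1 X6.0 Y1.6
G1 X18.0 Y1.6
G1 X24.0 Y12.0
M2 ; end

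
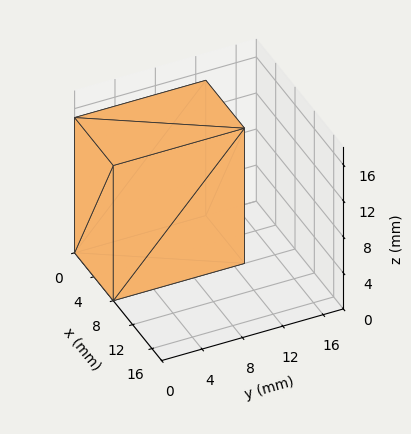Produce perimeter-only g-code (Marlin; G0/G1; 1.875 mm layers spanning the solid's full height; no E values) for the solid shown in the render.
Reading the render: the shape is a rectangular box, roughly 8 × 13 mm footprint and 15 mm tall (dimensions read to the nearest mm from the axis ticks). For the g-code, the solid's height is divided into equal slices at the stated Δz and each level perimeter traced with G1 moves after a G0 lift.

; perimeter-only toolpath
G21 ; units = mm
G90 ; absolute positioning
G28 ; home
; layer 1
G0 Z1.875
G0 X0.000 Y0.000
G1 X8.000 Y0.000
G1 X8.000 Y13.000
G1 X0.000 Y13.000
G1 X0.000 Y0.000
; layer 2
G0 Z3.750
G0 X0.000 Y0.000
G1 X8.000 Y0.000
G1 X8.000 Y13.000
G1 X0.000 Y13.000
G1 X0.000 Y0.000
; layer 3
G0 Z5.625
G0 X0.000 Y0.000
G1 X8.000 Y0.000
G1 X8.000 Y13.000
G1 X0.000 Y13.000
G1 X0.000 Y0.000
; layer 4
G0 Z7.500
G0 X0.000 Y0.000
G1 X8.000 Y0.000
G1 X8.000 Y13.000
G1 X0.000 Y13.000
G1 X0.000 Y0.000
; layer 5
G0 Z9.375
G0 X0.000 Y0.000
G1 X8.000 Y0.000
G1 X8.000 Y13.000
G1 X0.000 Y13.000
G1 X0.000 Y0.000
; layer 6
G0 Z11.250
G0 X0.000 Y0.000
G1 X8.000 Y0.000
G1 X8.000 Y13.000
G1 X0.000 Y13.000
G1 X0.000 Y0.000
; layer 7
G0 Z13.125
G0 X0.000 Y0.000
G1 X8.000 Y0.000
G1 X8.000 Y13.000
G1 X0.000 Y13.000
G1 X0.000 Y0.000
; layer 8
G0 Z15.000
G0 X0.000 Y0.000
G1 X8.000 Y0.000
G1 X8.000 Y13.000
G1 X0.000 Y13.000
G1 X0.000 Y0.000
M2 ; end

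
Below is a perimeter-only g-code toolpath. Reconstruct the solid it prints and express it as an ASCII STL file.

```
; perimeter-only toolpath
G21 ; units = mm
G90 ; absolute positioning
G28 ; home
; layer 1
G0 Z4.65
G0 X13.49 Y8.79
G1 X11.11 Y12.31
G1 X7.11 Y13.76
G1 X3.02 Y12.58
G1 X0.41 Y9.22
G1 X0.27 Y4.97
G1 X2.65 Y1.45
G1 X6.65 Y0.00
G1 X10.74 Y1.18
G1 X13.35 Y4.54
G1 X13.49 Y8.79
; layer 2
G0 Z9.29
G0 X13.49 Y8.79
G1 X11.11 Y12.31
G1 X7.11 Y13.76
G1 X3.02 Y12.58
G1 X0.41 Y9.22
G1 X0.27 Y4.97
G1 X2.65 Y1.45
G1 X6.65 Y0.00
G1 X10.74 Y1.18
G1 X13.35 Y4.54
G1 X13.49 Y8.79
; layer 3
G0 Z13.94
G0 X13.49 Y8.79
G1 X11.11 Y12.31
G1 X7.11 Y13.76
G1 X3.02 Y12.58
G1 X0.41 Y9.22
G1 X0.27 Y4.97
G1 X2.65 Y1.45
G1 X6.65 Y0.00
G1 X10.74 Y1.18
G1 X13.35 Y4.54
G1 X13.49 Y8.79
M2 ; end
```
solid part
  facet normal 0.0000 0.0000 -1.0000
    outer loop
      vertex 7.11 13.76 0.00
      vertex 11.11 12.31 0.00
      vertex 13.49 8.79 0.00
    endloop
  endfacet
  facet normal 0.0000 0.0000 -1.0000
    outer loop
      vertex 3.02 12.58 0.00
      vertex 7.11 13.76 0.00
      vertex 13.49 8.79 0.00
    endloop
  endfacet
  facet normal 0.0000 0.0000 -1.0000
    outer loop
      vertex 0.41 9.22 0.00
      vertex 3.02 12.58 0.00
      vertex 13.49 8.79 0.00
    endloop
  endfacet
  facet normal 0.0000 0.0000 -1.0000
    outer loop
      vertex 0.27 4.97 0.00
      vertex 0.41 9.22 0.00
      vertex 13.49 8.79 0.00
    endloop
  endfacet
  facet normal 0.0000 0.0000 -1.0000
    outer loop
      vertex 2.65 1.45 0.00
      vertex 0.27 4.97 0.00
      vertex 13.49 8.79 0.00
    endloop
  endfacet
  facet normal 0.0000 0.0000 -1.0000
    outer loop
      vertex 6.65 0.00 0.00
      vertex 2.65 1.45 0.00
      vertex 13.49 8.79 0.00
    endloop
  endfacet
  facet normal 0.0000 0.0000 -1.0000
    outer loop
      vertex 10.74 1.18 0.00
      vertex 6.65 0.00 0.00
      vertex 13.49 8.79 0.00
    endloop
  endfacet
  facet normal 0.0000 0.0000 -1.0000
    outer loop
      vertex 13.35 4.54 0.00
      vertex 10.74 1.18 0.00
      vertex 13.49 8.79 0.00
    endloop
  endfacet
  facet normal 0.0000 0.0000 1.0000
    outer loop
      vertex 13.49 8.79 13.94
      vertex 11.11 12.31 13.94
      vertex 7.11 13.76 13.94
    endloop
  endfacet
  facet normal 0.0000 0.0000 1.0000
    outer loop
      vertex 13.49 8.79 13.94
      vertex 7.11 13.76 13.94
      vertex 3.02 12.58 13.94
    endloop
  endfacet
  facet normal 0.0000 0.0000 1.0000
    outer loop
      vertex 13.49 8.79 13.94
      vertex 3.02 12.58 13.94
      vertex 0.41 9.22 13.94
    endloop
  endfacet
  facet normal 0.0000 0.0000 1.0000
    outer loop
      vertex 13.49 8.79 13.94
      vertex 0.41 9.22 13.94
      vertex 0.27 4.97 13.94
    endloop
  endfacet
  facet normal 0.0000 0.0000 1.0000
    outer loop
      vertex 13.49 8.79 13.94
      vertex 0.27 4.97 13.94
      vertex 2.65 1.45 13.94
    endloop
  endfacet
  facet normal 0.0000 0.0000 1.0000
    outer loop
      vertex 13.49 8.79 13.94
      vertex 2.65 1.45 13.94
      vertex 6.65 0.00 13.94
    endloop
  endfacet
  facet normal 0.0000 0.0000 1.0000
    outer loop
      vertex 13.49 8.79 13.94
      vertex 6.65 0.00 13.94
      vertex 10.74 1.18 13.94
    endloop
  endfacet
  facet normal 0.0000 0.0000 1.0000
    outer loop
      vertex 13.49 8.79 13.94
      vertex 10.74 1.18 13.94
      vertex 13.35 4.54 13.94
    endloop
  endfacet
  facet normal 0.8284 0.5601 0.0000
    outer loop
      vertex 13.49 8.79 0.00
      vertex 11.11 12.31 0.00
      vertex 11.11 12.31 13.94
    endloop
  endfacet
  facet normal 0.8284 0.5601 0.0000
    outer loop
      vertex 13.49 8.79 0.00
      vertex 11.11 12.31 13.94
      vertex 13.49 8.79 13.94
    endloop
  endfacet
  facet normal 0.3408 0.9401 0.0000
    outer loop
      vertex 11.11 12.31 0.00
      vertex 7.11 13.76 0.00
      vertex 7.11 13.76 13.94
    endloop
  endfacet
  facet normal 0.3408 0.9401 0.0000
    outer loop
      vertex 11.11 12.31 0.00
      vertex 7.11 13.76 13.94
      vertex 11.11 12.31 13.94
    endloop
  endfacet
  facet normal -0.2772 0.9608 0.0000
    outer loop
      vertex 7.11 13.76 0.00
      vertex 3.02 12.58 0.00
      vertex 3.02 12.58 13.94
    endloop
  endfacet
  facet normal -0.2772 0.9608 0.0000
    outer loop
      vertex 7.11 13.76 0.00
      vertex 3.02 12.58 13.94
      vertex 7.11 13.76 13.94
    endloop
  endfacet
  facet normal -0.7897 0.6135 0.0000
    outer loop
      vertex 3.02 12.58 0.00
      vertex 0.41 9.22 0.00
      vertex 0.41 9.22 13.94
    endloop
  endfacet
  facet normal -0.7897 0.6135 0.0000
    outer loop
      vertex 3.02 12.58 0.00
      vertex 0.41 9.22 13.94
      vertex 3.02 12.58 13.94
    endloop
  endfacet
  facet normal -0.9995 0.0329 0.0000
    outer loop
      vertex 0.41 9.22 0.00
      vertex 0.27 4.97 0.00
      vertex 0.27 4.97 13.94
    endloop
  endfacet
  facet normal -0.9995 0.0329 0.0000
    outer loop
      vertex 0.41 9.22 0.00
      vertex 0.27 4.97 13.94
      vertex 0.41 9.22 13.94
    endloop
  endfacet
  facet normal -0.8284 -0.5601 0.0000
    outer loop
      vertex 0.27 4.97 0.00
      vertex 2.65 1.45 0.00
      vertex 2.65 1.45 13.94
    endloop
  endfacet
  facet normal -0.8284 -0.5601 0.0000
    outer loop
      vertex 0.27 4.97 0.00
      vertex 2.65 1.45 13.94
      vertex 0.27 4.97 13.94
    endloop
  endfacet
  facet normal -0.3408 -0.9401 0.0000
    outer loop
      vertex 2.65 1.45 0.00
      vertex 6.65 0.00 0.00
      vertex 6.65 0.00 13.94
    endloop
  endfacet
  facet normal -0.3408 -0.9401 0.0000
    outer loop
      vertex 2.65 1.45 0.00
      vertex 6.65 0.00 13.94
      vertex 2.65 1.45 13.94
    endloop
  endfacet
  facet normal 0.2772 -0.9608 0.0000
    outer loop
      vertex 6.65 0.00 0.00
      vertex 10.74 1.18 0.00
      vertex 10.74 1.18 13.94
    endloop
  endfacet
  facet normal 0.2772 -0.9608 0.0000
    outer loop
      vertex 6.65 0.00 0.00
      vertex 10.74 1.18 13.94
      vertex 6.65 0.00 13.94
    endloop
  endfacet
  facet normal 0.7897 -0.6135 0.0000
    outer loop
      vertex 10.74 1.18 0.00
      vertex 13.35 4.54 0.00
      vertex 13.35 4.54 13.94
    endloop
  endfacet
  facet normal 0.7897 -0.6135 0.0000
    outer loop
      vertex 10.74 1.18 0.00
      vertex 13.35 4.54 13.94
      vertex 10.74 1.18 13.94
    endloop
  endfacet
  facet normal 0.9995 -0.0329 0.0000
    outer loop
      vertex 13.35 4.54 0.00
      vertex 13.49 8.79 0.00
      vertex 13.49 8.79 13.94
    endloop
  endfacet
  facet normal 0.9995 -0.0329 0.0000
    outer loop
      vertex 13.35 4.54 0.00
      vertex 13.49 8.79 13.94
      vertex 13.35 4.54 13.94
    endloop
  endfacet
endsolid part

The G0 Z moves step by Δz≈4.65 mm. Every layer's G1 loop is the same polygon, so the solid is a straight extrusion of it from z=0 to z≈13.9. Closing with flat bottom and top caps and triangulating gives 36 facets — a regular 10-sided prism (a cylinder approximated with 10 flat sides), circumscribed radius ≈ 6.88 mm, height ≈ 13.9 mm.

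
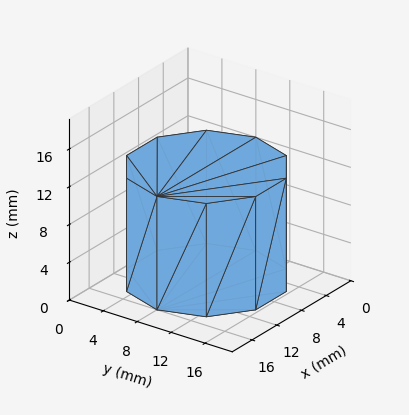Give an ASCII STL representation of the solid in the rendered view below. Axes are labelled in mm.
Reading the render: the shape is a regular 10-sided prism (a cylinder approximated with 10 flat sides), circumscribed radius ≈ 8 mm, height ≈ 12 mm (dimensions read to the nearest mm from the axis ticks). For the STL, each face is triangulated and given an outward normal.

solid part
  facet normal 0.0000 0.0000 -1.0000
    outer loop
      vertex 10.472 15.608 0.000
      vertex 14.472 12.702 0.000
      vertex 16.000 8.000 0.000
    endloop
  endfacet
  facet normal 0.0000 0.0000 -1.0000
    outer loop
      vertex 5.528 15.608 0.000
      vertex 10.472 15.608 0.000
      vertex 16.000 8.000 0.000
    endloop
  endfacet
  facet normal 0.0000 0.0000 -1.0000
    outer loop
      vertex 1.528 12.702 0.000
      vertex 5.528 15.608 0.000
      vertex 16.000 8.000 0.000
    endloop
  endfacet
  facet normal 0.0000 0.0000 -1.0000
    outer loop
      vertex 0.000 8.000 0.000
      vertex 1.528 12.702 0.000
      vertex 16.000 8.000 0.000
    endloop
  endfacet
  facet normal 0.0000 0.0000 -1.0000
    outer loop
      vertex 1.528 3.298 0.000
      vertex 0.000 8.000 0.000
      vertex 16.000 8.000 0.000
    endloop
  endfacet
  facet normal 0.0000 0.0000 -1.0000
    outer loop
      vertex 5.528 0.392 0.000
      vertex 1.528 3.298 0.000
      vertex 16.000 8.000 0.000
    endloop
  endfacet
  facet normal 0.0000 0.0000 -1.0000
    outer loop
      vertex 10.472 0.392 0.000
      vertex 5.528 0.392 0.000
      vertex 16.000 8.000 0.000
    endloop
  endfacet
  facet normal 0.0000 0.0000 -1.0000
    outer loop
      vertex 14.472 3.298 0.000
      vertex 10.472 0.392 0.000
      vertex 16.000 8.000 0.000
    endloop
  endfacet
  facet normal 0.0000 0.0000 1.0000
    outer loop
      vertex 16.000 8.000 12.000
      vertex 14.472 12.702 12.000
      vertex 10.472 15.608 12.000
    endloop
  endfacet
  facet normal 0.0000 0.0000 1.0000
    outer loop
      vertex 16.000 8.000 12.000
      vertex 10.472 15.608 12.000
      vertex 5.528 15.608 12.000
    endloop
  endfacet
  facet normal 0.0000 0.0000 1.0000
    outer loop
      vertex 16.000 8.000 12.000
      vertex 5.528 15.608 12.000
      vertex 1.528 12.702 12.000
    endloop
  endfacet
  facet normal 0.0000 0.0000 1.0000
    outer loop
      vertex 16.000 8.000 12.000
      vertex 1.528 12.702 12.000
      vertex 0.000 8.000 12.000
    endloop
  endfacet
  facet normal 0.0000 0.0000 1.0000
    outer loop
      vertex 16.000 8.000 12.000
      vertex 0.000 8.000 12.000
      vertex 1.528 3.298 12.000
    endloop
  endfacet
  facet normal 0.0000 0.0000 1.0000
    outer loop
      vertex 16.000 8.000 12.000
      vertex 1.528 3.298 12.000
      vertex 5.528 0.392 12.000
    endloop
  endfacet
  facet normal 0.0000 0.0000 1.0000
    outer loop
      vertex 16.000 8.000 12.000
      vertex 5.528 0.392 12.000
      vertex 10.472 0.392 12.000
    endloop
  endfacet
  facet normal 0.0000 0.0000 1.0000
    outer loop
      vertex 16.000 8.000 12.000
      vertex 10.472 0.392 12.000
      vertex 14.472 3.298 12.000
    endloop
  endfacet
  facet normal 0.9510 0.3091 0.0000
    outer loop
      vertex 16.000 8.000 0.000
      vertex 14.472 12.702 0.000
      vertex 14.472 12.702 12.000
    endloop
  endfacet
  facet normal 0.9510 0.3091 0.0000
    outer loop
      vertex 16.000 8.000 0.000
      vertex 14.472 12.702 12.000
      vertex 16.000 8.000 12.000
    endloop
  endfacet
  facet normal 0.5878 0.8090 0.0000
    outer loop
      vertex 14.472 12.702 0.000
      vertex 10.472 15.608 0.000
      vertex 10.472 15.608 12.000
    endloop
  endfacet
  facet normal 0.5878 0.8090 0.0000
    outer loop
      vertex 14.472 12.702 0.000
      vertex 10.472 15.608 12.000
      vertex 14.472 12.702 12.000
    endloop
  endfacet
  facet normal 0.0000 1.0000 0.0000
    outer loop
      vertex 10.472 15.608 0.000
      vertex 5.528 15.608 0.000
      vertex 5.528 15.608 12.000
    endloop
  endfacet
  facet normal 0.0000 1.0000 0.0000
    outer loop
      vertex 10.472 15.608 0.000
      vertex 5.528 15.608 12.000
      vertex 10.472 15.608 12.000
    endloop
  endfacet
  facet normal -0.5878 0.8090 0.0000
    outer loop
      vertex 5.528 15.608 0.000
      vertex 1.528 12.702 0.000
      vertex 1.528 12.702 12.000
    endloop
  endfacet
  facet normal -0.5878 0.8090 0.0000
    outer loop
      vertex 5.528 15.608 0.000
      vertex 1.528 12.702 12.000
      vertex 5.528 15.608 12.000
    endloop
  endfacet
  facet normal -0.9510 0.3091 0.0000
    outer loop
      vertex 1.528 12.702 0.000
      vertex 0.000 8.000 0.000
      vertex 0.000 8.000 12.000
    endloop
  endfacet
  facet normal -0.9510 0.3091 0.0000
    outer loop
      vertex 1.528 12.702 0.000
      vertex 0.000 8.000 12.000
      vertex 1.528 12.702 12.000
    endloop
  endfacet
  facet normal -0.9510 -0.3091 0.0000
    outer loop
      vertex 0.000 8.000 0.000
      vertex 1.528 3.298 0.000
      vertex 1.528 3.298 12.000
    endloop
  endfacet
  facet normal -0.9510 -0.3091 0.0000
    outer loop
      vertex 0.000 8.000 0.000
      vertex 1.528 3.298 12.000
      vertex 0.000 8.000 12.000
    endloop
  endfacet
  facet normal -0.5878 -0.8090 0.0000
    outer loop
      vertex 1.528 3.298 0.000
      vertex 5.528 0.392 0.000
      vertex 5.528 0.392 12.000
    endloop
  endfacet
  facet normal -0.5878 -0.8090 0.0000
    outer loop
      vertex 1.528 3.298 0.000
      vertex 5.528 0.392 12.000
      vertex 1.528 3.298 12.000
    endloop
  endfacet
  facet normal 0.0000 -1.0000 0.0000
    outer loop
      vertex 5.528 0.392 0.000
      vertex 10.472 0.392 0.000
      vertex 10.472 0.392 12.000
    endloop
  endfacet
  facet normal 0.0000 -1.0000 0.0000
    outer loop
      vertex 5.528 0.392 0.000
      vertex 10.472 0.392 12.000
      vertex 5.528 0.392 12.000
    endloop
  endfacet
  facet normal 0.5878 -0.8090 0.0000
    outer loop
      vertex 10.472 0.392 0.000
      vertex 14.472 3.298 0.000
      vertex 14.472 3.298 12.000
    endloop
  endfacet
  facet normal 0.5878 -0.8090 0.0000
    outer loop
      vertex 10.472 0.392 0.000
      vertex 14.472 3.298 12.000
      vertex 10.472 0.392 12.000
    endloop
  endfacet
  facet normal 0.9510 -0.3091 0.0000
    outer loop
      vertex 14.472 3.298 0.000
      vertex 16.000 8.000 0.000
      vertex 16.000 8.000 12.000
    endloop
  endfacet
  facet normal 0.9510 -0.3091 0.0000
    outer loop
      vertex 14.472 3.298 0.000
      vertex 16.000 8.000 12.000
      vertex 14.472 3.298 12.000
    endloop
  endfacet
endsolid part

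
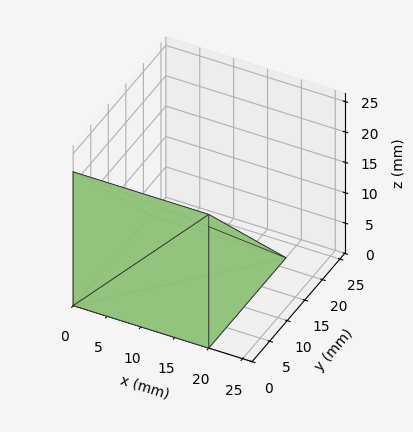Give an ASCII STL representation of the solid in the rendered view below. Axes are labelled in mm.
Reading the render: the shape is a wedge (ramp): 20 × 22 mm base, rising to 22 mm along the y=0 edge and sloping linearly to z=0 at y=22 (dimensions read to the nearest mm from the axis ticks). For the STL, each face is triangulated and given an outward normal.

solid part
  facet normal 0.0000 0.0000 -1.0000
    outer loop
      vertex 20.00 22.00 0.00
      vertex 20.00 0.00 0.00
      vertex 0.00 0.00 0.00
    endloop
  endfacet
  facet normal 0.0000 0.0000 -1.0000
    outer loop
      vertex 0.00 22.00 0.00
      vertex 20.00 22.00 0.00
      vertex 0.00 0.00 0.00
    endloop
  endfacet
  facet normal 0.0000 -1.0000 0.0000
    outer loop
      vertex 0.00 0.00 0.00
      vertex 20.00 0.00 0.00
      vertex 20.00 0.00 22.00
    endloop
  endfacet
  facet normal 0.0000 -1.0000 0.0000
    outer loop
      vertex 0.00 0.00 0.00
      vertex 20.00 0.00 22.00
      vertex 0.00 0.00 22.00
    endloop
  endfacet
  facet normal 0.0000 0.7071 0.7071
    outer loop
      vertex 0.00 0.00 22.00
      vertex 20.00 0.00 22.00
      vertex 20.00 22.00 0.00
    endloop
  endfacet
  facet normal 0.0000 0.7071 0.7071
    outer loop
      vertex 0.00 0.00 22.00
      vertex 20.00 22.00 0.00
      vertex 0.00 22.00 0.00
    endloop
  endfacet
  facet normal -1.0000 0.0000 0.0000
    outer loop
      vertex 0.00 0.00 22.00
      vertex 0.00 22.00 0.00
      vertex 0.00 0.00 0.00
    endloop
  endfacet
  facet normal 1.0000 0.0000 0.0000
    outer loop
      vertex 20.00 0.00 0.00
      vertex 20.00 22.00 0.00
      vertex 20.00 0.00 22.00
    endloop
  endfacet
endsolid part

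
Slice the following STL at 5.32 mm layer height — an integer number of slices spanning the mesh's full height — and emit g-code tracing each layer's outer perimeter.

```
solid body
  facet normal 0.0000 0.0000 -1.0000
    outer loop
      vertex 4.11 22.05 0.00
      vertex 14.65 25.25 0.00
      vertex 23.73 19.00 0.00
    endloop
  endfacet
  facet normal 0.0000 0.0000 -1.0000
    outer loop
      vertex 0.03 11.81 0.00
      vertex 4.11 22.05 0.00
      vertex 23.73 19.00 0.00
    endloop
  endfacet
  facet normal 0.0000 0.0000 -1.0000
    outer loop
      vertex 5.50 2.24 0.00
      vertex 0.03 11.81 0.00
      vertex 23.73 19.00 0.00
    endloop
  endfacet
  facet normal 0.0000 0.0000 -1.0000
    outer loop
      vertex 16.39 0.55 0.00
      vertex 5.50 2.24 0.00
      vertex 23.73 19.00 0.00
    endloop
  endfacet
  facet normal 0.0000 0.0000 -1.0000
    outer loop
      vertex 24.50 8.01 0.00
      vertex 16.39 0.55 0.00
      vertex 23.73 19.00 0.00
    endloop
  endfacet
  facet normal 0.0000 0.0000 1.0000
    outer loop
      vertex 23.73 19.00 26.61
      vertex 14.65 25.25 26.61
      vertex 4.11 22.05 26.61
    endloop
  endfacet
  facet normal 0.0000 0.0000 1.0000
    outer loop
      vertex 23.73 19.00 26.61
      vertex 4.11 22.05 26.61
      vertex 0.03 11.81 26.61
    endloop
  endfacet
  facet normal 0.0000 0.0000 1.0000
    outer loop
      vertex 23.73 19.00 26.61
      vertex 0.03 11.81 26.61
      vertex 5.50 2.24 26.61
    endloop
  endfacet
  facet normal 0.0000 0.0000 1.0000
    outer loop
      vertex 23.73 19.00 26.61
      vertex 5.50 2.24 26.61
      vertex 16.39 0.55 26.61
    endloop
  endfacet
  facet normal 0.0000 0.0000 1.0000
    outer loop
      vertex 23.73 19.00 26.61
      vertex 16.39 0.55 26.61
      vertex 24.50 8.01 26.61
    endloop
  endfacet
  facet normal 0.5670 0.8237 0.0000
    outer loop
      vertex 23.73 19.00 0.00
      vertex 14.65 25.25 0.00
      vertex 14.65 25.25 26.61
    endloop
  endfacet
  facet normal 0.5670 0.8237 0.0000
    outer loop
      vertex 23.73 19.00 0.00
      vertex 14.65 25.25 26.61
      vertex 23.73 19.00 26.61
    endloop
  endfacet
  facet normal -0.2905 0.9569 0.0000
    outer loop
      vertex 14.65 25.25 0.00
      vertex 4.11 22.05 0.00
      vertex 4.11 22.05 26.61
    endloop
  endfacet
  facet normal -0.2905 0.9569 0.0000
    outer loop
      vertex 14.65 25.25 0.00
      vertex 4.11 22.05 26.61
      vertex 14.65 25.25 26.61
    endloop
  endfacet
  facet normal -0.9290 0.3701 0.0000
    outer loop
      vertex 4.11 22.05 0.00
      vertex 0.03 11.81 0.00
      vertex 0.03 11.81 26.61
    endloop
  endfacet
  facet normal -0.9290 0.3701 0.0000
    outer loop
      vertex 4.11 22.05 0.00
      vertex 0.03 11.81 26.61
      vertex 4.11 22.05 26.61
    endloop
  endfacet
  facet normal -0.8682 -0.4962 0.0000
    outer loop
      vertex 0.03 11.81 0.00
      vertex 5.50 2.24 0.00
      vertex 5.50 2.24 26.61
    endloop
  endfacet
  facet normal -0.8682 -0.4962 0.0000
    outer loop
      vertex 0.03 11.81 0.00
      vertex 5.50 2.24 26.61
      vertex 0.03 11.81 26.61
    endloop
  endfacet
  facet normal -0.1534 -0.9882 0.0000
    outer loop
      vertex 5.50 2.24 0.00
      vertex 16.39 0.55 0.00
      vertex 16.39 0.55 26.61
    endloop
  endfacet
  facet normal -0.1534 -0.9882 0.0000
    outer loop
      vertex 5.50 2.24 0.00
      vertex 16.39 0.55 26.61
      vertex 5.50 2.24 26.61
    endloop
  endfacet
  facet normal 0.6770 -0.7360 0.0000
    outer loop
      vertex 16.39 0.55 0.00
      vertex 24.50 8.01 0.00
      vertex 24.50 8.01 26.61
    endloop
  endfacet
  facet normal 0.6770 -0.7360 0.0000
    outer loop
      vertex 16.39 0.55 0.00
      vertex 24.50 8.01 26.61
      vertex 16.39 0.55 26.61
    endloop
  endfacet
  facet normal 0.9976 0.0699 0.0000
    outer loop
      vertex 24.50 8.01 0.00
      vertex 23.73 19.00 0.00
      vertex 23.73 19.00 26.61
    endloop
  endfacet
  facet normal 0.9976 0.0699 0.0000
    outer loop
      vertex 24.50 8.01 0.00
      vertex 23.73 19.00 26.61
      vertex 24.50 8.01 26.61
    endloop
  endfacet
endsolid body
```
; perimeter-only toolpath
G21 ; units = mm
G90 ; absolute positioning
G28 ; home
; layer 1
G0 Z5.32
G0 X23.73 Y19.00
G1 X14.65 Y25.25
G1 X4.11 Y22.05
G1 X0.03 Y11.81
G1 X5.50 Y2.24
G1 X16.39 Y0.55
G1 X24.50 Y8.01
G1 X23.73 Y19.00
; layer 2
G0 Z10.64
G0 X23.73 Y19.00
G1 X14.65 Y25.25
G1 X4.11 Y22.05
G1 X0.03 Y11.81
G1 X5.50 Y2.24
G1 X16.39 Y0.55
G1 X24.50 Y8.01
G1 X23.73 Y19.00
; layer 3
G0 Z15.97
G0 X23.73 Y19.00
G1 X14.65 Y25.25
G1 X4.11 Y22.05
G1 X0.03 Y11.81
G1 X5.50 Y2.24
G1 X16.39 Y0.55
G1 X24.50 Y8.01
G1 X23.73 Y19.00
; layer 4
G0 Z21.29
G0 X23.73 Y19.00
G1 X14.65 Y25.25
G1 X4.11 Y22.05
G1 X0.03 Y11.81
G1 X5.50 Y2.24
G1 X16.39 Y0.55
G1 X24.50 Y8.01
G1 X23.73 Y19.00
; layer 5
G0 Z26.61
G0 X23.73 Y19.00
G1 X14.65 Y25.25
G1 X4.11 Y22.05
G1 X0.03 Y11.81
G1 X5.50 Y2.24
G1 X16.39 Y0.55
G1 X24.50 Y8.01
G1 X23.73 Y19.00
M2 ; end

The solid is a regular 7-sided prism (a cylinder approximated with 7 flat sides), circumscribed radius ≈ 12.7 mm, height ≈ 26.6 mm. Slicing at Δz = 5.32 mm — 5 equal slices spanning the solid's height, so layer i sits at z = i·h/5 — gives 5 non-empty perimeters. Each is a 7-segment closed polygon; G0 lifts to the layer z and rapids to the start vertex, then G1 traces the edges.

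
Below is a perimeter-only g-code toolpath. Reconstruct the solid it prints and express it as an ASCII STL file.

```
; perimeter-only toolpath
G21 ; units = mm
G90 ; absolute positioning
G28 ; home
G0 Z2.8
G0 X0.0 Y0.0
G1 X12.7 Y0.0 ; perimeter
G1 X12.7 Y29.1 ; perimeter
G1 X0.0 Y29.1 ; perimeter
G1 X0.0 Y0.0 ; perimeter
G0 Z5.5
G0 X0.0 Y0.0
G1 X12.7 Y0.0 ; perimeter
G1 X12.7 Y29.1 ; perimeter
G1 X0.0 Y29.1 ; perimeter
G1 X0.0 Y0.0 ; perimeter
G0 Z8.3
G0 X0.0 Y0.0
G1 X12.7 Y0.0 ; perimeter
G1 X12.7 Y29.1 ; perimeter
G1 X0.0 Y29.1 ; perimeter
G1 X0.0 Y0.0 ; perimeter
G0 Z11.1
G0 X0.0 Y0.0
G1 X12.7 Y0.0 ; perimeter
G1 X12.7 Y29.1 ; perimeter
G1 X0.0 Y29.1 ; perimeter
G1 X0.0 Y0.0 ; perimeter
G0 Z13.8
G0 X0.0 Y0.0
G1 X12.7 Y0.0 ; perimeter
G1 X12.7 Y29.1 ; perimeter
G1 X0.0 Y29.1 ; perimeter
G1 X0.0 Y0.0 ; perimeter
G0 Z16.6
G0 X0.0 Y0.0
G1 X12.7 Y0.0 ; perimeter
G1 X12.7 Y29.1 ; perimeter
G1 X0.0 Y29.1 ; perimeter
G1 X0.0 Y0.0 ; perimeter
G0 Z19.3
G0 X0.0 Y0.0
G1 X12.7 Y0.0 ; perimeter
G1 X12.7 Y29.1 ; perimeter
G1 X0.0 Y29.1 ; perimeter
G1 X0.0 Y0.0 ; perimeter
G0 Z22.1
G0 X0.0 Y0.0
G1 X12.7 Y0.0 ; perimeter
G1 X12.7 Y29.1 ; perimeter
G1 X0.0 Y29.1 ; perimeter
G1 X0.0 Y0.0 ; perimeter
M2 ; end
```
solid part
  facet normal 0.0000 0.0000 -1.0000
    outer loop
      vertex 12.7 29.1 0.0
      vertex 12.7 0.0 0.0
      vertex 0.0 0.0 0.0
    endloop
  endfacet
  facet normal 0.0000 0.0000 -1.0000
    outer loop
      vertex 0.0 29.1 0.0
      vertex 12.7 29.1 0.0
      vertex 0.0 0.0 0.0
    endloop
  endfacet
  facet normal 0.0000 0.0000 1.0000
    outer loop
      vertex 0.0 0.0 22.1
      vertex 12.7 0.0 22.1
      vertex 12.7 29.1 22.1
    endloop
  endfacet
  facet normal 0.0000 0.0000 1.0000
    outer loop
      vertex 0.0 0.0 22.1
      vertex 12.7 29.1 22.1
      vertex 0.0 29.1 22.1
    endloop
  endfacet
  facet normal 0.0000 -1.0000 0.0000
    outer loop
      vertex 0.0 0.0 0.0
      vertex 12.7 0.0 0.0
      vertex 12.7 0.0 22.1
    endloop
  endfacet
  facet normal 0.0000 -1.0000 0.0000
    outer loop
      vertex 0.0 0.0 0.0
      vertex 12.7 0.0 22.1
      vertex 0.0 0.0 22.1
    endloop
  endfacet
  facet normal 0.0000 1.0000 0.0000
    outer loop
      vertex 12.7 29.1 22.1
      vertex 12.7 29.1 0.0
      vertex 0.0 29.1 0.0
    endloop
  endfacet
  facet normal 0.0000 1.0000 0.0000
    outer loop
      vertex 0.0 29.1 22.1
      vertex 12.7 29.1 22.1
      vertex 0.0 29.1 0.0
    endloop
  endfacet
  facet normal -1.0000 0.0000 0.0000
    outer loop
      vertex 0.0 29.1 22.1
      vertex 0.0 29.1 0.0
      vertex 0.0 0.0 0.0
    endloop
  endfacet
  facet normal -1.0000 0.0000 0.0000
    outer loop
      vertex 0.0 0.0 22.1
      vertex 0.0 29.1 22.1
      vertex 0.0 0.0 0.0
    endloop
  endfacet
  facet normal 1.0000 0.0000 0.0000
    outer loop
      vertex 12.7 0.0 0.0
      vertex 12.7 29.1 0.0
      vertex 12.7 29.1 22.1
    endloop
  endfacet
  facet normal 1.0000 0.0000 0.0000
    outer loop
      vertex 12.7 0.0 0.0
      vertex 12.7 29.1 22.1
      vertex 12.7 0.0 22.1
    endloop
  endfacet
endsolid part

The G0 Z moves step by Δz≈2.8 mm. Every layer's G1 loop is the same polygon, so the solid is a straight extrusion of it from z=0 to z≈22.1. Closing with flat bottom and top caps and triangulating gives 12 facets — a rectangular box, roughly 12.7 × 29.1 mm footprint and 22.1 mm tall.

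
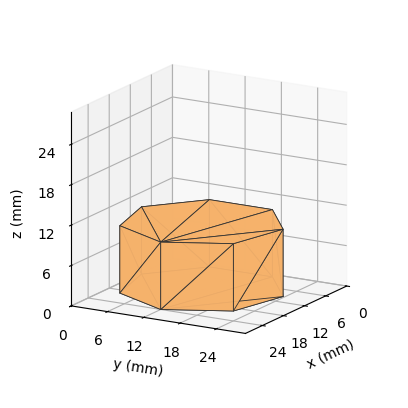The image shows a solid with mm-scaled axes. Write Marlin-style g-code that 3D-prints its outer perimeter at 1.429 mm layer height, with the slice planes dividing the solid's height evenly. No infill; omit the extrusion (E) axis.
Reading the render: the shape is a regular 7-sided prism (a cylinder approximated with 7 flat sides), circumscribed radius ≈ 12 mm, height ≈ 10 mm (dimensions read to the nearest mm from the axis ticks). For the g-code, the solid's height is divided into equal slices at the stated Δz and each level perimeter traced with G1 moves after a G0 lift.

; perimeter-only toolpath
G21 ; units = mm
G90 ; absolute positioning
G28 ; home
; layer 1
G0 Z1.429
G0 X24.000 Y12.000
G1 X19.482 Y21.382
G1 X9.330 Y23.699
G1 X1.188 Y17.207
G1 X1.188 Y6.793
G1 X9.330 Y0.301
G1 X19.482 Y2.618
G1 X24.000 Y12.000
; layer 2
G0 Z2.857
G0 X24.000 Y12.000
G1 X19.482 Y21.382
G1 X9.330 Y23.699
G1 X1.188 Y17.207
G1 X1.188 Y6.793
G1 X9.330 Y0.301
G1 X19.482 Y2.618
G1 X24.000 Y12.000
; layer 3
G0 Z4.286
G0 X24.000 Y12.000
G1 X19.482 Y21.382
G1 X9.330 Y23.699
G1 X1.188 Y17.207
G1 X1.188 Y6.793
G1 X9.330 Y0.301
G1 X19.482 Y2.618
G1 X24.000 Y12.000
; layer 4
G0 Z5.714
G0 X24.000 Y12.000
G1 X19.482 Y21.382
G1 X9.330 Y23.699
G1 X1.188 Y17.207
G1 X1.188 Y6.793
G1 X9.330 Y0.301
G1 X19.482 Y2.618
G1 X24.000 Y12.000
; layer 5
G0 Z7.143
G0 X24.000 Y12.000
G1 X19.482 Y21.382
G1 X9.330 Y23.699
G1 X1.188 Y17.207
G1 X1.188 Y6.793
G1 X9.330 Y0.301
G1 X19.482 Y2.618
G1 X24.000 Y12.000
; layer 6
G0 Z8.571
G0 X24.000 Y12.000
G1 X19.482 Y21.382
G1 X9.330 Y23.699
G1 X1.188 Y17.207
G1 X1.188 Y6.793
G1 X9.330 Y0.301
G1 X19.482 Y2.618
G1 X24.000 Y12.000
; layer 7
G0 Z10.000
G0 X24.000 Y12.000
G1 X19.482 Y21.382
G1 X9.330 Y23.699
G1 X1.188 Y17.207
G1 X1.188 Y6.793
G1 X9.330 Y0.301
G1 X19.482 Y2.618
G1 X24.000 Y12.000
M2 ; end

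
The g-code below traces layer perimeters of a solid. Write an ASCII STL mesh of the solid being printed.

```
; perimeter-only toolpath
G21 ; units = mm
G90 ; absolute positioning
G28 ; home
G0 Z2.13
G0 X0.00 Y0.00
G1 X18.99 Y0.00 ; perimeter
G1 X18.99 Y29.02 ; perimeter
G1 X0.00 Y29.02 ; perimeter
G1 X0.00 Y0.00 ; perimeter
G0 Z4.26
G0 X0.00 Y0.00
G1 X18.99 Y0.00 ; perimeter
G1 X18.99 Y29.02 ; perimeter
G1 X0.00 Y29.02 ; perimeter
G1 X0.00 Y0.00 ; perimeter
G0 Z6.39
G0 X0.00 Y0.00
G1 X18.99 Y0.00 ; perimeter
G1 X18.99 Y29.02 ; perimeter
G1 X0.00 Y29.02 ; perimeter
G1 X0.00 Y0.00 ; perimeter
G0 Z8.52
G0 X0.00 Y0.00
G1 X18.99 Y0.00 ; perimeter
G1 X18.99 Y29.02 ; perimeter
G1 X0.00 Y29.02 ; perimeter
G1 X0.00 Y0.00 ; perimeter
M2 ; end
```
solid part
  facet normal 0.0000 0.0000 -1.0000
    outer loop
      vertex 18.99 29.02 0.00
      vertex 18.99 0.00 0.00
      vertex 0.00 0.00 0.00
    endloop
  endfacet
  facet normal 0.0000 0.0000 -1.0000
    outer loop
      vertex 0.00 29.02 0.00
      vertex 18.99 29.02 0.00
      vertex 0.00 0.00 0.00
    endloop
  endfacet
  facet normal 0.0000 0.0000 1.0000
    outer loop
      vertex 0.00 0.00 8.52
      vertex 18.99 0.00 8.52
      vertex 18.99 29.02 8.52
    endloop
  endfacet
  facet normal 0.0000 0.0000 1.0000
    outer loop
      vertex 0.00 0.00 8.52
      vertex 18.99 29.02 8.52
      vertex 0.00 29.02 8.52
    endloop
  endfacet
  facet normal 0.0000 -1.0000 0.0000
    outer loop
      vertex 0.00 0.00 0.00
      vertex 18.99 0.00 0.00
      vertex 18.99 0.00 8.52
    endloop
  endfacet
  facet normal 0.0000 -1.0000 0.0000
    outer loop
      vertex 0.00 0.00 0.00
      vertex 18.99 0.00 8.52
      vertex 0.00 0.00 8.52
    endloop
  endfacet
  facet normal 0.0000 1.0000 0.0000
    outer loop
      vertex 18.99 29.02 8.52
      vertex 18.99 29.02 0.00
      vertex 0.00 29.02 0.00
    endloop
  endfacet
  facet normal 0.0000 1.0000 0.0000
    outer loop
      vertex 0.00 29.02 8.52
      vertex 18.99 29.02 8.52
      vertex 0.00 29.02 0.00
    endloop
  endfacet
  facet normal -1.0000 0.0000 0.0000
    outer loop
      vertex 0.00 29.02 8.52
      vertex 0.00 29.02 0.00
      vertex 0.00 0.00 0.00
    endloop
  endfacet
  facet normal -1.0000 0.0000 0.0000
    outer loop
      vertex 0.00 0.00 8.52
      vertex 0.00 29.02 8.52
      vertex 0.00 0.00 0.00
    endloop
  endfacet
  facet normal 1.0000 0.0000 0.0000
    outer loop
      vertex 18.99 0.00 0.00
      vertex 18.99 29.02 0.00
      vertex 18.99 29.02 8.52
    endloop
  endfacet
  facet normal 1.0000 0.0000 0.0000
    outer loop
      vertex 18.99 0.00 0.00
      vertex 18.99 29.02 8.52
      vertex 18.99 0.00 8.52
    endloop
  endfacet
endsolid part

The G0 Z moves step by Δz≈2.13 mm. Every layer's G1 loop is the same polygon, so the solid is a straight extrusion of it from z=0 to z≈8.52. Closing with flat bottom and top caps and triangulating gives 12 facets — a rectangular box, roughly 19 × 29 mm footprint and 8.52 mm tall.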